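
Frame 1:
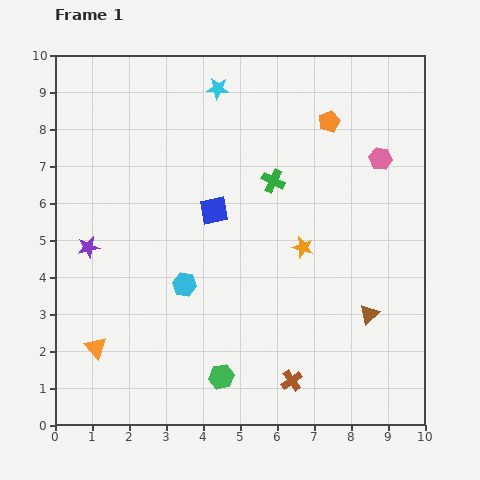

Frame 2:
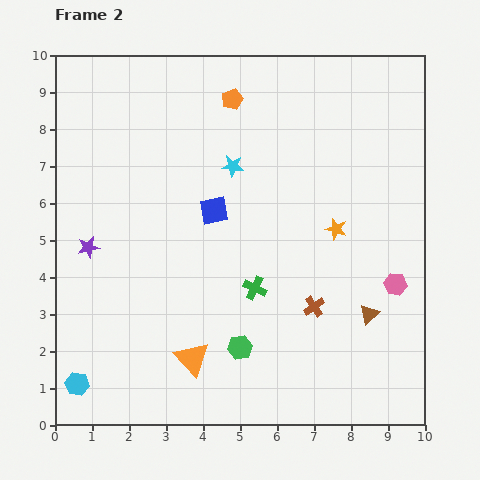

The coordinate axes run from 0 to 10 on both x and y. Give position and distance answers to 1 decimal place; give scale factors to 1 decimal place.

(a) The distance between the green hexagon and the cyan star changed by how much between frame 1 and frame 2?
-2.9

Distance in frame 1: 7.8. Distance in frame 2: 4.9.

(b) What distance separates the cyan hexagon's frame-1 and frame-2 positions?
4.0

The cyan hexagon moved from (3.5, 3.8) to (0.6, 1.1), a distance of √(2.9² + 2.7²) ≈ 4.0.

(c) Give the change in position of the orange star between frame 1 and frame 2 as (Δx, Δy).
(0.9, 0.5)

The orange star was at (6.7, 4.8) in frame 1 and (7.6, 5.3) in frame 2.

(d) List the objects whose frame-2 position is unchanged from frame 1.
the blue square, the brown triangle, the purple star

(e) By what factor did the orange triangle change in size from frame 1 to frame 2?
1.6×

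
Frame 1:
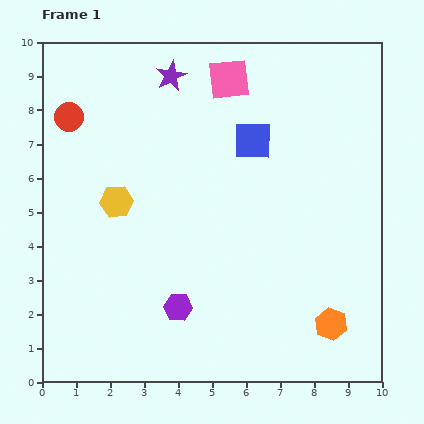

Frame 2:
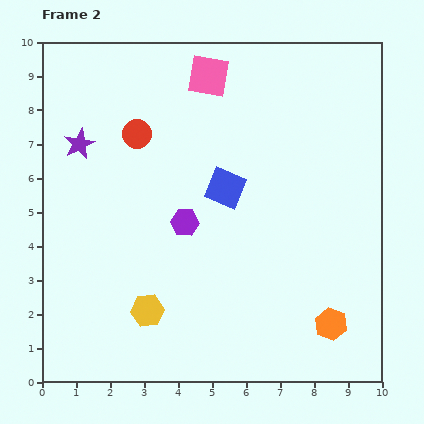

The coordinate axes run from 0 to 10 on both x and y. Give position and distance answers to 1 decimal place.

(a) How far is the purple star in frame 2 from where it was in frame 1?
3.4

The purple star moved from (3.8, 9.0) to (1.1, 7.0), a distance of √(2.7² + 2.0²) ≈ 3.4.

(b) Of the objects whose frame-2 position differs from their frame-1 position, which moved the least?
the pink square

(moved 0.6)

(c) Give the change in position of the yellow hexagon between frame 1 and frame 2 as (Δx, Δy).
(0.9, -3.2)

The yellow hexagon was at (2.2, 5.3) in frame 1 and (3.1, 2.1) in frame 2.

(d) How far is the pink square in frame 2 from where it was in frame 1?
0.6

The pink square moved from (5.5, 8.9) to (4.9, 9.0), a distance of √(0.6² + 0.1²) ≈ 0.6.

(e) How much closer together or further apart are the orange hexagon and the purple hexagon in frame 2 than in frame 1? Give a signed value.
+0.7

Distance in frame 1: 4.5. Distance in frame 2: 5.2.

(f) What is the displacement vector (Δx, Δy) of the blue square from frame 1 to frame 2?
(-0.8, -1.4)

The blue square was at (6.2, 7.1) in frame 1 and (5.4, 5.7) in frame 2.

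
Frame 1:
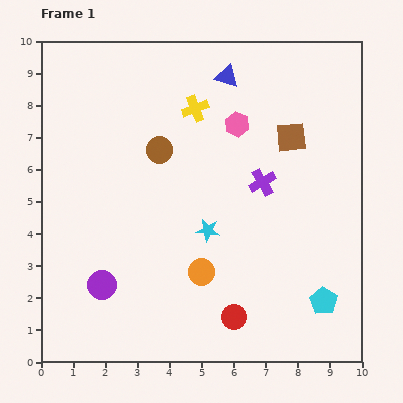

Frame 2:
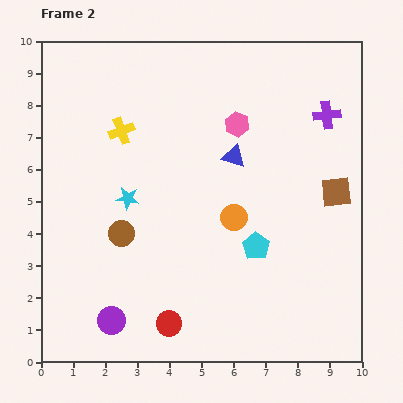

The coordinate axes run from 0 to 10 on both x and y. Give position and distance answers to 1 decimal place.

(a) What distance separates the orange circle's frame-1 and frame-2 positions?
2.0

The orange circle moved from (5.0, 2.8) to (6.0, 4.5), a distance of √(1.0² + 1.7²) ≈ 2.0.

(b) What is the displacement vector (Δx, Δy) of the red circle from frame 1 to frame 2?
(-2.0, -0.2)

The red circle was at (6.0, 1.4) in frame 1 and (4.0, 1.2) in frame 2.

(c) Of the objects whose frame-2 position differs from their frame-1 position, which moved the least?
the purple circle

(moved 1.1)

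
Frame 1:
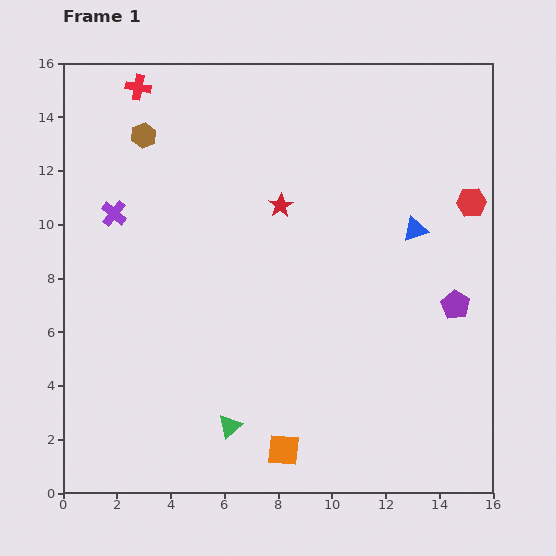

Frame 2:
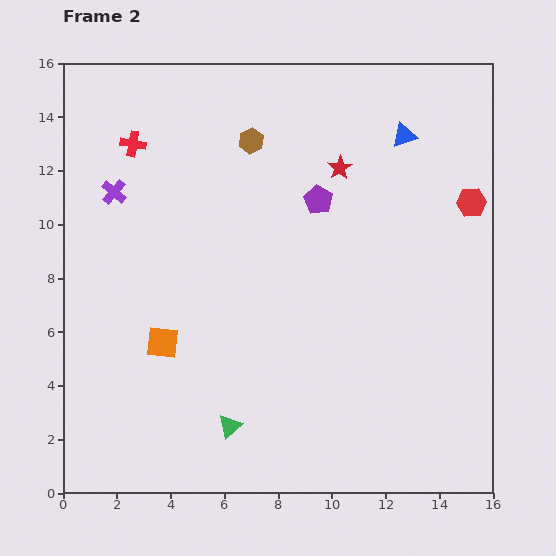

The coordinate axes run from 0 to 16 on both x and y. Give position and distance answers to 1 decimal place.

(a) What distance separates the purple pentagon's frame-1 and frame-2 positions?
6.4

The purple pentagon moved from (14.6, 7.0) to (9.5, 10.9), a distance of √(5.1² + 3.9²) ≈ 6.4.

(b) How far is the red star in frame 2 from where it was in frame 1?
2.6

The red star moved from (8.1, 10.7) to (10.3, 12.1), a distance of √(2.2² + 1.4²) ≈ 2.6.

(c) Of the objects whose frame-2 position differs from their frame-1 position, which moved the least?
the purple cross

(moved 0.8)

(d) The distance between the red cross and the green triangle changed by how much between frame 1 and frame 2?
-2.0

Distance in frame 1: 13.1. Distance in frame 2: 11.1.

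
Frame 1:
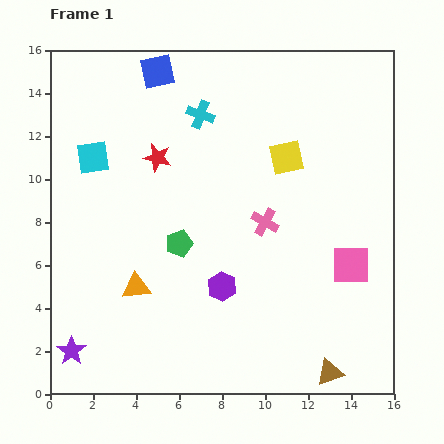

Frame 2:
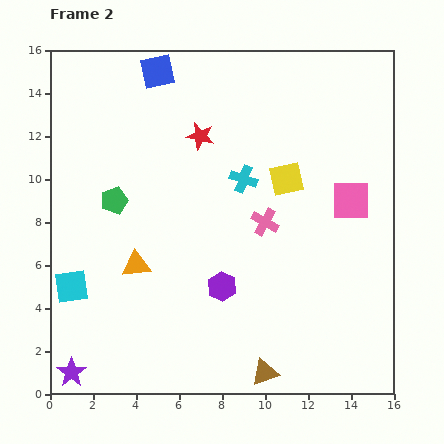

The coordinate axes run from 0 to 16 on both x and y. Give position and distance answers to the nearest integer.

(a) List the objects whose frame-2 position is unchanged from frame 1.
the pink cross, the purple hexagon, the blue square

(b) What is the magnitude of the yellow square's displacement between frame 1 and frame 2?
1

The yellow square moved from (11, 11) to (11, 10), a distance of √(0² + 1²) ≈ 1.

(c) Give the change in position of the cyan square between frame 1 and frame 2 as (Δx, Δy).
(-1, -6)

The cyan square was at (2, 11) in frame 1 and (1, 5) in frame 2.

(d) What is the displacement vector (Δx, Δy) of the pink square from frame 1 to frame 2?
(0, 3)

The pink square was at (14, 6) in frame 1 and (14, 9) in frame 2.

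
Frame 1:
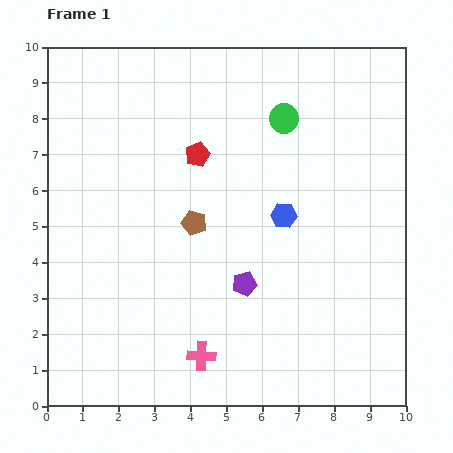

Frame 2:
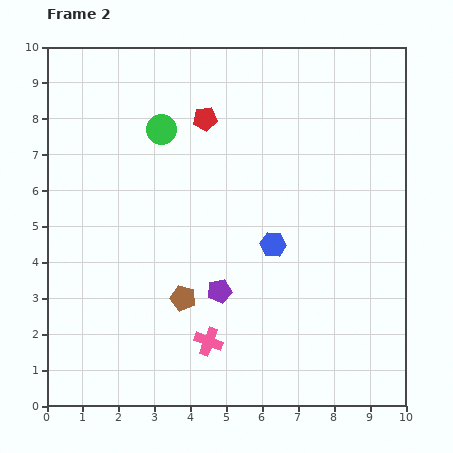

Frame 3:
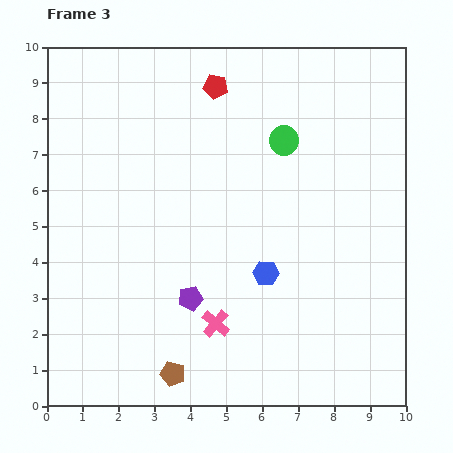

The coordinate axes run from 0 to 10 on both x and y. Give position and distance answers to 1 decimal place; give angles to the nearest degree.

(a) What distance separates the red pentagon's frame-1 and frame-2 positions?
1.0

The red pentagon moved from (4.2, 7.0) to (4.4, 8.0), a distance of √(0.2² + 1.0²) ≈ 1.0.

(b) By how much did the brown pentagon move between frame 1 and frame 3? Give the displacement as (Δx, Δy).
(-0.6, -4.2)

The brown pentagon was at (4.1, 5.1) in frame 1 and (3.5, 0.9) in frame 3.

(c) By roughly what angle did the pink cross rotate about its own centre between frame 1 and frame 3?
37° clockwise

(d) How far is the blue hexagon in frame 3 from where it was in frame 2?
0.8

The blue hexagon moved from (6.3, 4.5) to (6.1, 3.7), a distance of √(0.2² + 0.8²) ≈ 0.8.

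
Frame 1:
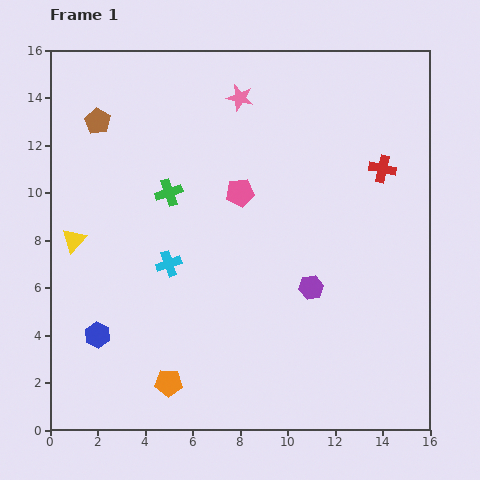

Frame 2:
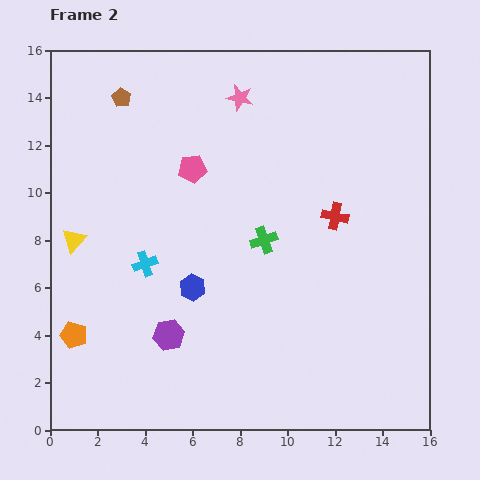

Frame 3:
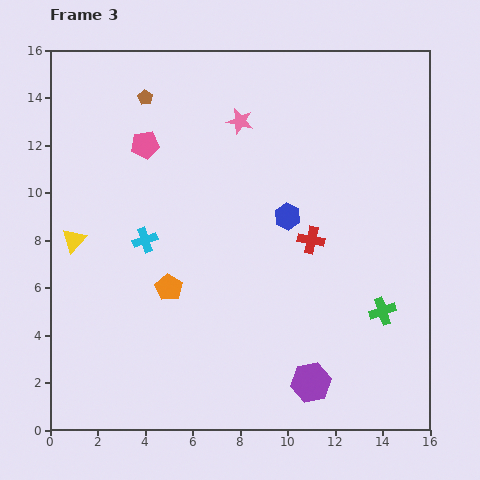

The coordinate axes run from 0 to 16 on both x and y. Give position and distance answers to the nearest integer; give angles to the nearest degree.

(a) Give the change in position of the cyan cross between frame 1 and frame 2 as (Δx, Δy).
(-1, 0)

The cyan cross was at (5, 7) in frame 1 and (4, 7) in frame 2.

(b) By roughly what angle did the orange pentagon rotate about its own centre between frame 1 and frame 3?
30° clockwise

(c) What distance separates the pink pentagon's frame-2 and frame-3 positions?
2

The pink pentagon moved from (6, 11) to (4, 12), a distance of √(2² + 1²) ≈ 2.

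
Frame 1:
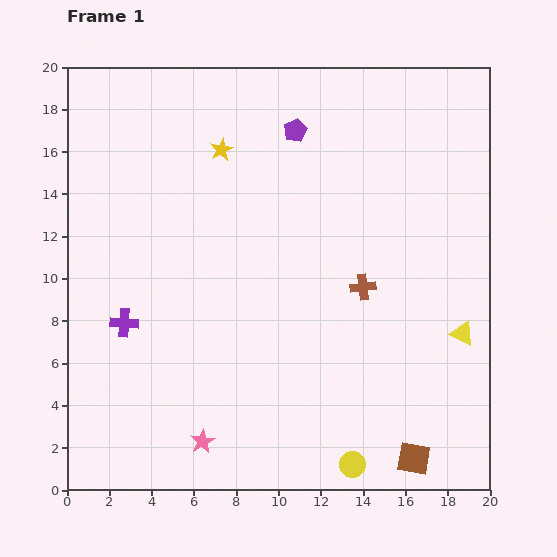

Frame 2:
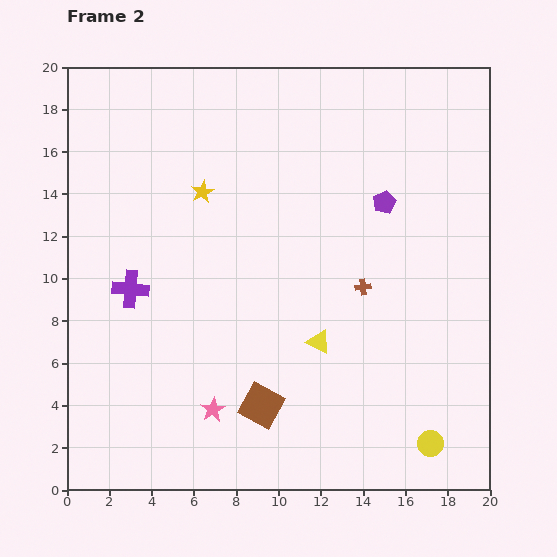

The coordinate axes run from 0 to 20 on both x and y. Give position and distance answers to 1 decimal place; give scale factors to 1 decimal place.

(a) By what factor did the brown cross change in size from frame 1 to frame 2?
0.6×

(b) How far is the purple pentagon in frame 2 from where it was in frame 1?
5.4

The purple pentagon moved from (10.8, 17.0) to (15.0, 13.6), a distance of √(4.2² + 3.4²) ≈ 5.4.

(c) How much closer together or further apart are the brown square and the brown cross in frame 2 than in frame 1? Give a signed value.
-1.0

Distance in frame 1: 8.4. Distance in frame 2: 7.4.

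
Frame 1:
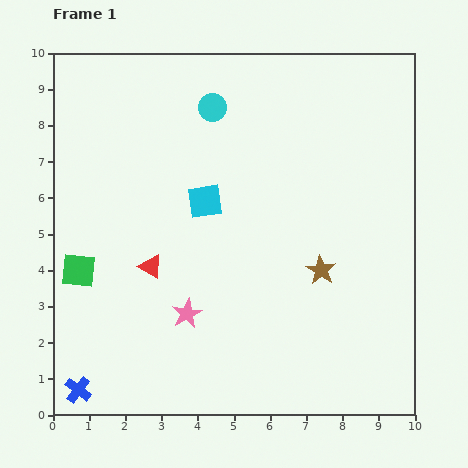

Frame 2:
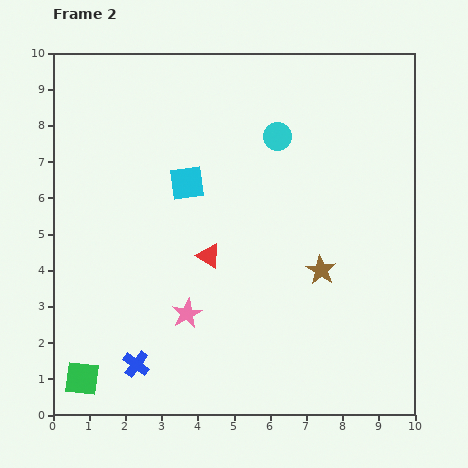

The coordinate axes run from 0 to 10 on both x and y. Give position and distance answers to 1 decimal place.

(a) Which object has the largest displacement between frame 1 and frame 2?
the green square

(moved 3.0; next 2.0)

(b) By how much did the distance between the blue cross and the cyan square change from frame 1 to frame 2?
-1.1

Distance in frame 1: 6.3. Distance in frame 2: 5.2.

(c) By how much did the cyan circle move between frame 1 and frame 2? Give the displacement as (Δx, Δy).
(1.8, -0.8)

The cyan circle was at (4.4, 8.5) in frame 1 and (6.2, 7.7) in frame 2.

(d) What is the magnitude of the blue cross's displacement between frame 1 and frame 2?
1.7

The blue cross moved from (0.7, 0.7) to (2.3, 1.4), a distance of √(1.6² + 0.7²) ≈ 1.7.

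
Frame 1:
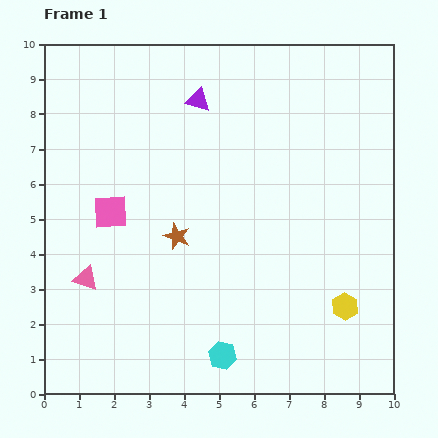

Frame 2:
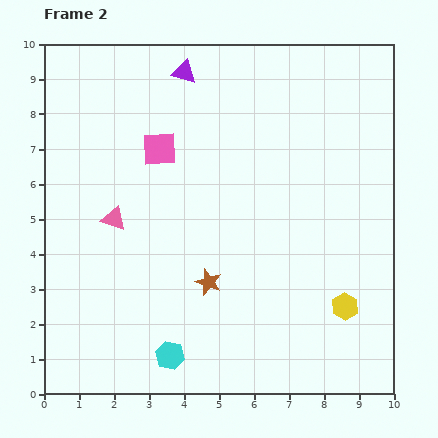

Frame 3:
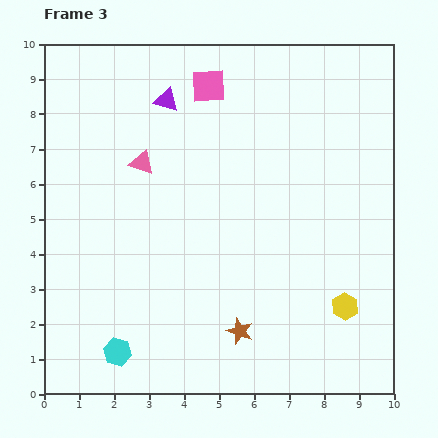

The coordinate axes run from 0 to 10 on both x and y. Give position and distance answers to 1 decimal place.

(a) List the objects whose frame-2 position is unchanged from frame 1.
the yellow hexagon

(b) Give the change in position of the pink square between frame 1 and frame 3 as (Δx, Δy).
(2.8, 3.6)

The pink square was at (1.9, 5.2) in frame 1 and (4.7, 8.8) in frame 3.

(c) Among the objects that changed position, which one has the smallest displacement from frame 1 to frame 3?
the purple triangle

(moved 0.9)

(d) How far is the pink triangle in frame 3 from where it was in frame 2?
1.8

The pink triangle moved from (2.0, 5.0) to (2.8, 6.6), a distance of √(0.8² + 1.6²) ≈ 1.8.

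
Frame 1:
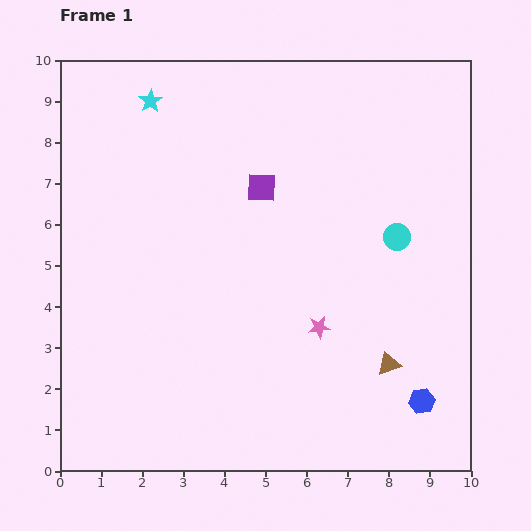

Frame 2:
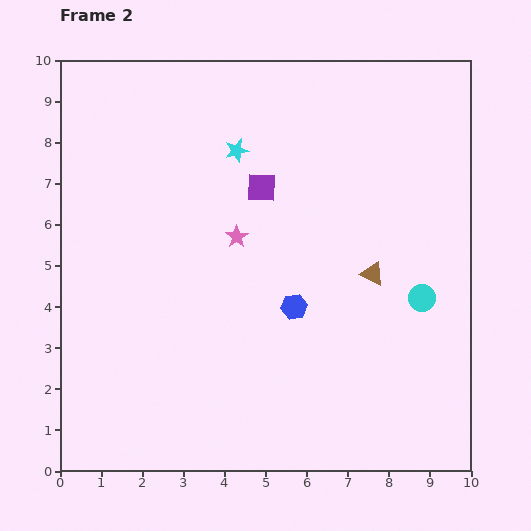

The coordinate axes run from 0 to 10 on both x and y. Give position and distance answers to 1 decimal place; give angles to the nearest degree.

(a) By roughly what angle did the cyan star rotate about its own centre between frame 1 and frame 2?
18° clockwise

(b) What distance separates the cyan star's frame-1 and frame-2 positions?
2.4

The cyan star moved from (2.2, 9.0) to (4.3, 7.8), a distance of √(2.1² + 1.2²) ≈ 2.4.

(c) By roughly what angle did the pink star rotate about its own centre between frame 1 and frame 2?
27° counter-clockwise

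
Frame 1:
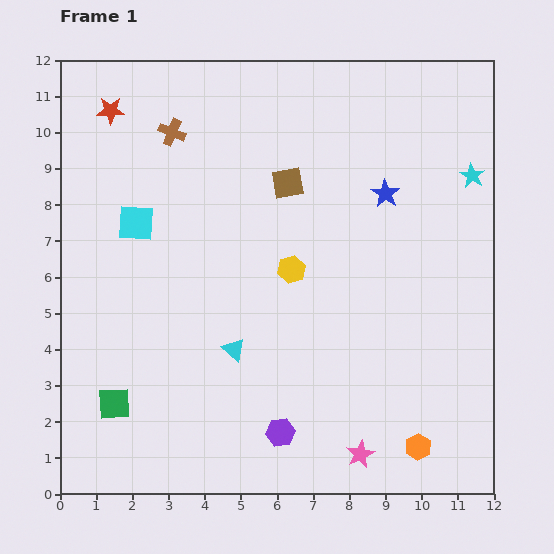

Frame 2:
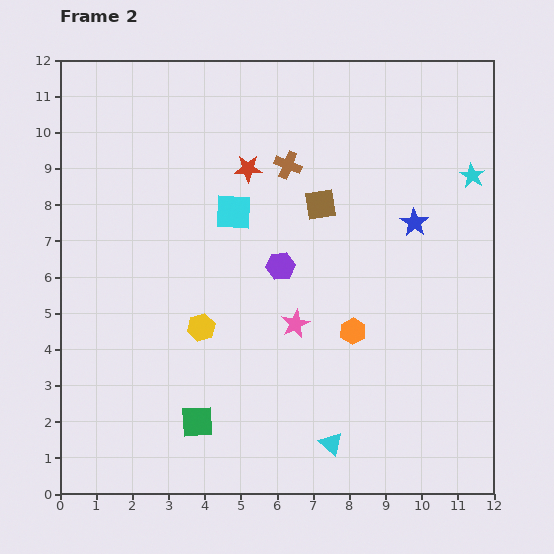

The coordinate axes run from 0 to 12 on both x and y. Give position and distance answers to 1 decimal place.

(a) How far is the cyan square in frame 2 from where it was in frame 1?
2.7

The cyan square moved from (2.1, 7.5) to (4.8, 7.8), a distance of √(2.7² + 0.3²) ≈ 2.7.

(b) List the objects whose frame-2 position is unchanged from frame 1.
the cyan star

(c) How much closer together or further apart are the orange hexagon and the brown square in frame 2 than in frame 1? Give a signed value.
-4.5

Distance in frame 1: 8.1. Distance in frame 2: 3.6.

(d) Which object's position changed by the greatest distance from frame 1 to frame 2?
the purple hexagon

(moved 4.6; next 4.1)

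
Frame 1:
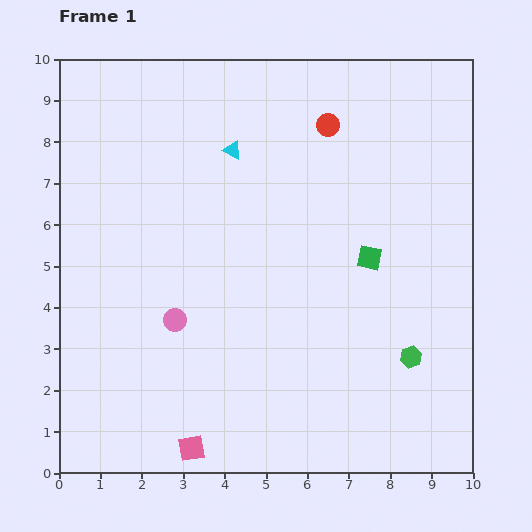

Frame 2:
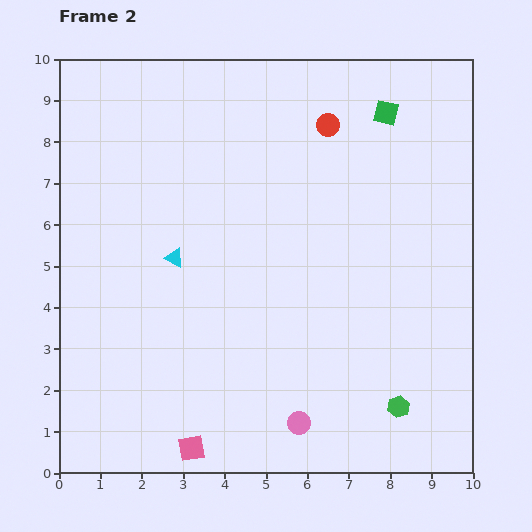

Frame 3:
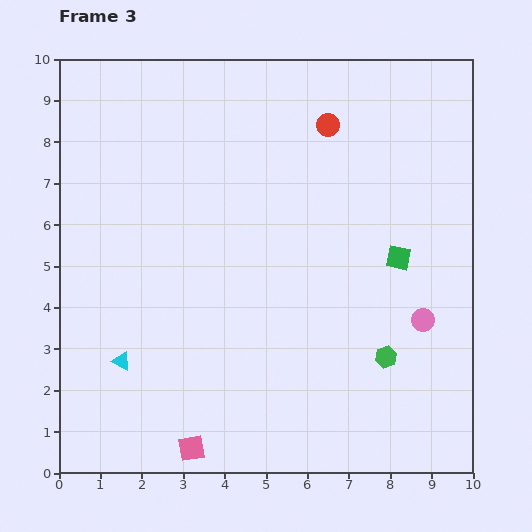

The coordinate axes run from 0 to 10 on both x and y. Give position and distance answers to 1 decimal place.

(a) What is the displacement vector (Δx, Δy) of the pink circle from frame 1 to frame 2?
(3.0, -2.5)

The pink circle was at (2.8, 3.7) in frame 1 and (5.8, 1.2) in frame 2.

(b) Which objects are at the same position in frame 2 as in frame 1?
the pink square, the red circle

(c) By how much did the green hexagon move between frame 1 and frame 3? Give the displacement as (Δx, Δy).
(-0.6, 0.0)

The green hexagon was at (8.5, 2.8) in frame 1 and (7.9, 2.8) in frame 3.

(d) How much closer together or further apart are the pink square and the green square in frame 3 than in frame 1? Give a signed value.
+0.5

Distance in frame 1: 6.3. Distance in frame 3: 6.8.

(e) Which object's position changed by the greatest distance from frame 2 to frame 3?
the pink circle

(moved 3.9; next 3.5)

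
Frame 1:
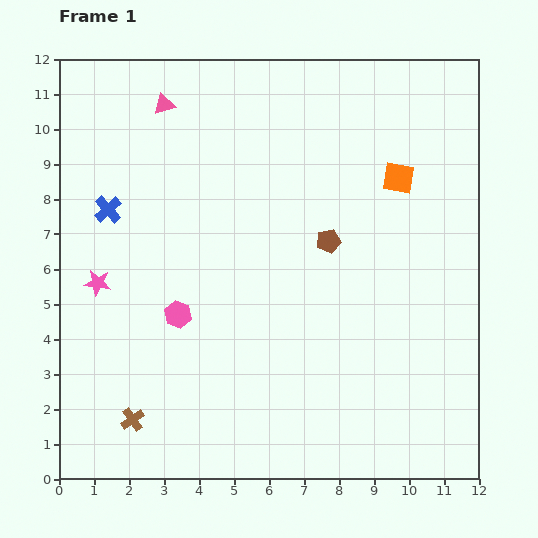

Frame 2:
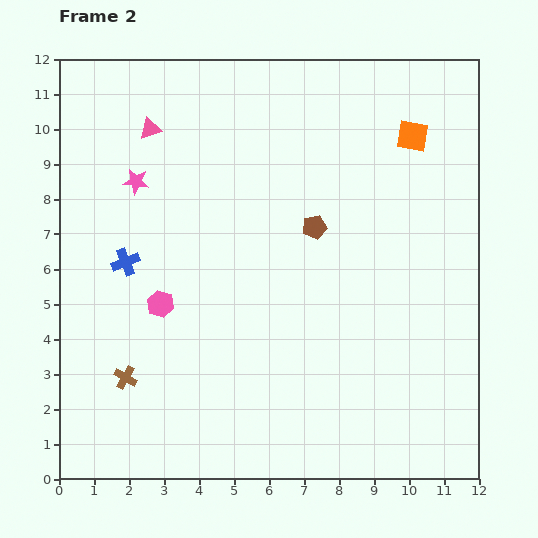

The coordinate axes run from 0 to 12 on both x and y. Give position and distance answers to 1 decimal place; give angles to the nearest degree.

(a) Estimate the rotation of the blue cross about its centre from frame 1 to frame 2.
21° clockwise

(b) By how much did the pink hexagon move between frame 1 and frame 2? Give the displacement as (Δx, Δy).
(-0.5, 0.3)

The pink hexagon was at (3.4, 4.7) in frame 1 and (2.9, 5.0) in frame 2.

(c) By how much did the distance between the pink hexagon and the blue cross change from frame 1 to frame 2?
-2.0

Distance in frame 1: 3.6. Distance in frame 2: 1.6.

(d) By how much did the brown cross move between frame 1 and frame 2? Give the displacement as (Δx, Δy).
(-0.2, 1.2)

The brown cross was at (2.1, 1.7) in frame 1 and (1.9, 2.9) in frame 2.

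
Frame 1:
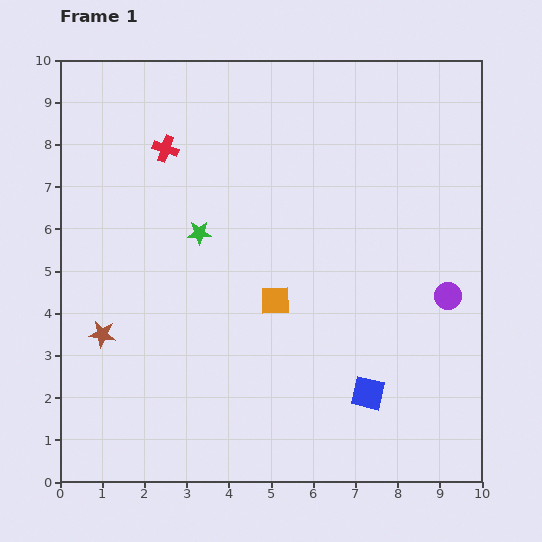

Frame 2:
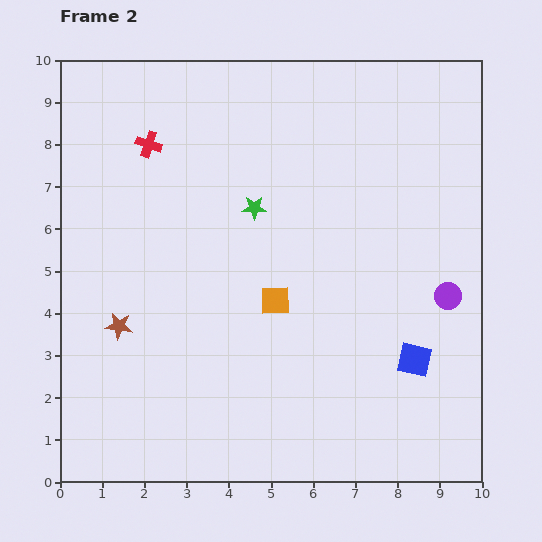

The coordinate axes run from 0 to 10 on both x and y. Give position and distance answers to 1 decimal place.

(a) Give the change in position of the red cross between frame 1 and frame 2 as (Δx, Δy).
(-0.4, 0.1)

The red cross was at (2.5, 7.9) in frame 1 and (2.1, 8.0) in frame 2.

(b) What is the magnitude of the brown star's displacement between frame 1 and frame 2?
0.4

The brown star moved from (1.0, 3.5) to (1.4, 3.7), a distance of √(0.4² + 0.2²) ≈ 0.4.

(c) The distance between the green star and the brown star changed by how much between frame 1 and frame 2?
+1.0

Distance in frame 1: 3.3. Distance in frame 2: 4.3.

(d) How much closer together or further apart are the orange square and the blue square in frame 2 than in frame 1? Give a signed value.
+0.5

Distance in frame 1: 3.1. Distance in frame 2: 3.6.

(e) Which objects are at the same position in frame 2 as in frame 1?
the orange square, the purple circle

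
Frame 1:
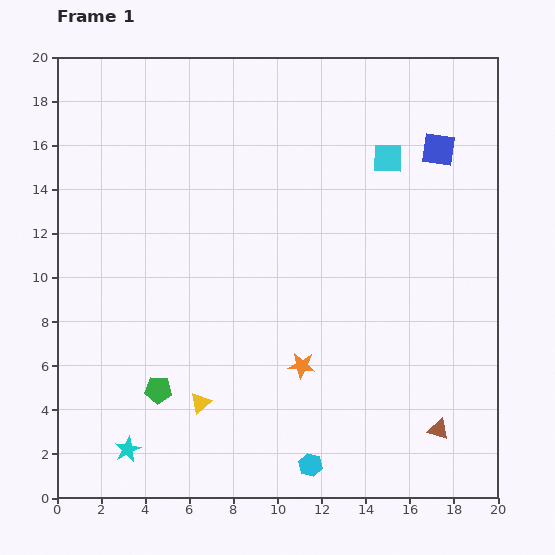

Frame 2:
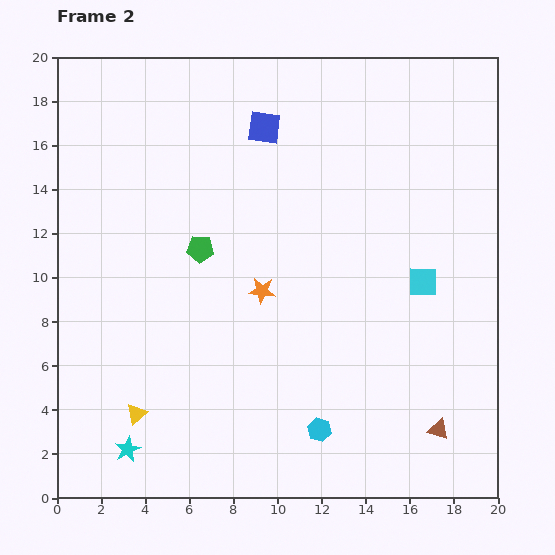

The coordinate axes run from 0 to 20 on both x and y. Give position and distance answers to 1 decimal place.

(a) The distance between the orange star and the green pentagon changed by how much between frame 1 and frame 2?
-3.2

Distance in frame 1: 6.6. Distance in frame 2: 3.4.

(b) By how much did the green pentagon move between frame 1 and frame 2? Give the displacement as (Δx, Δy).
(1.9, 6.4)

The green pentagon was at (4.6, 4.9) in frame 1 and (6.5, 11.3) in frame 2.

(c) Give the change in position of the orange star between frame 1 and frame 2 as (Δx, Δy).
(-1.8, 3.4)

The orange star was at (11.1, 6.0) in frame 1 and (9.3, 9.4) in frame 2.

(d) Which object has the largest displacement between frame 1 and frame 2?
the blue square

(moved 8.0; next 6.7)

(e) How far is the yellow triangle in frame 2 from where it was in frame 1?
2.9

The yellow triangle moved from (6.5, 4.3) to (3.6, 3.8), a distance of √(2.9² + 0.5²) ≈ 2.9.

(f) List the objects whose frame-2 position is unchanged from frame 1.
the cyan star, the brown triangle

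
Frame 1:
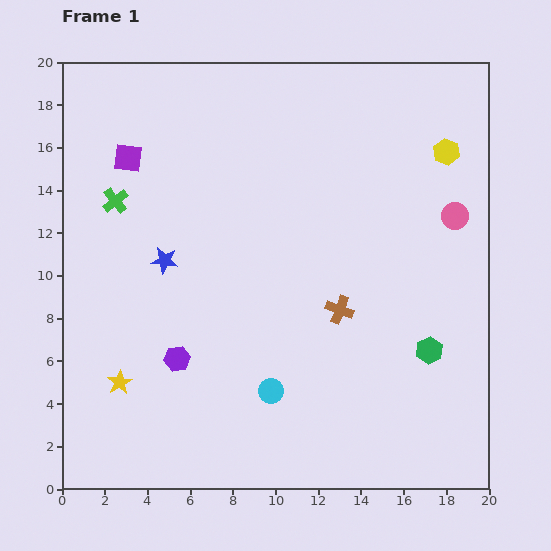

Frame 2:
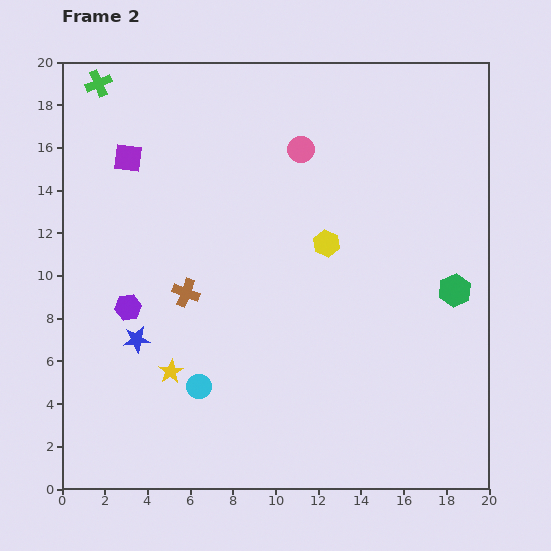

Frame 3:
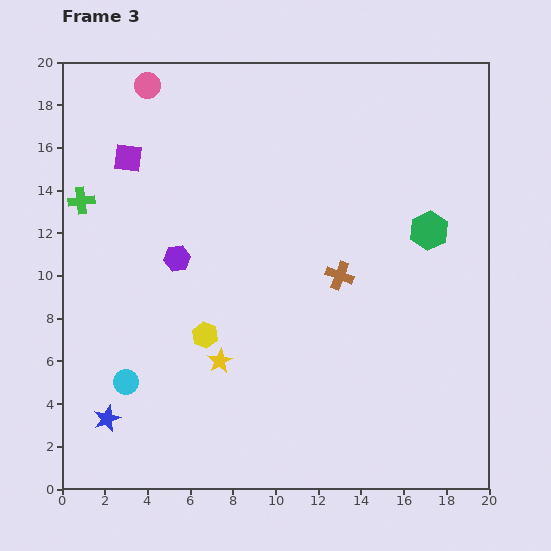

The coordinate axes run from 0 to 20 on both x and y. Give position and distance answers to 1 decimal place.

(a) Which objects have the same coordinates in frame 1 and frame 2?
the purple square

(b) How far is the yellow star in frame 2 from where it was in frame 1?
2.5

The yellow star moved from (2.7, 5.0) to (5.1, 5.5), a distance of √(2.4² + 0.5²) ≈ 2.5.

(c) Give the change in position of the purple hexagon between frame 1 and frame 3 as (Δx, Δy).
(0.0, 4.7)

The purple hexagon was at (5.4, 6.1) in frame 1 and (5.4, 10.8) in frame 3.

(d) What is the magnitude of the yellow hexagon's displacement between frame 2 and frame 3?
7.1

The yellow hexagon moved from (12.4, 11.5) to (6.7, 7.2), a distance of √(5.7² + 4.3²) ≈ 7.1.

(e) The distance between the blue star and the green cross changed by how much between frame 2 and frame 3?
-1.8

Distance in frame 2: 12.1. Distance in frame 3: 10.3.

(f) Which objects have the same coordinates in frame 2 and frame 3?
the purple square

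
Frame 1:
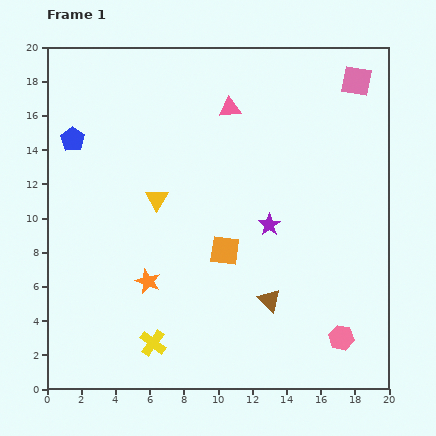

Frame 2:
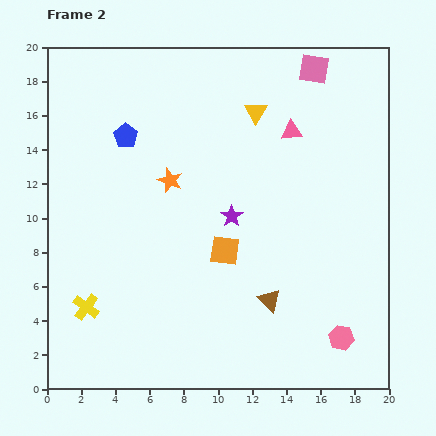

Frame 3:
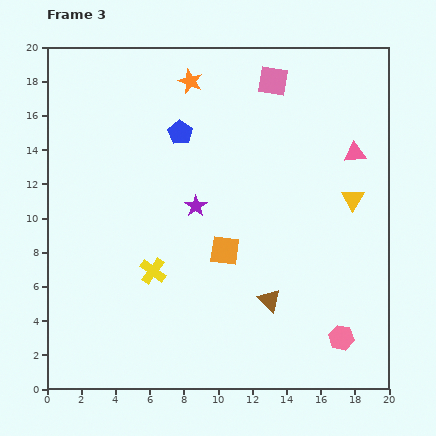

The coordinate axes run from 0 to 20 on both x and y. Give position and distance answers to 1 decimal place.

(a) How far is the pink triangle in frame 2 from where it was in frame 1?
3.8

The pink triangle moved from (10.7, 16.4) to (14.3, 15.1), a distance of √(3.6² + 1.3²) ≈ 3.8.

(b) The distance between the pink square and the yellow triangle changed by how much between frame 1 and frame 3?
-5.3

Distance in frame 1: 13.6. Distance in frame 3: 8.3.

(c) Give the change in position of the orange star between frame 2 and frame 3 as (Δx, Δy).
(1.2, 5.8)

The orange star was at (7.2, 12.2) in frame 2 and (8.4, 18.0) in frame 3.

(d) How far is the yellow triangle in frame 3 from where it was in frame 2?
7.6

The yellow triangle moved from (12.2, 16.2) to (17.9, 11.1), a distance of √(5.7² + 5.1²) ≈ 7.6.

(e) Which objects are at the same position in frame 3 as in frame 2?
the brown triangle, the orange square, the pink hexagon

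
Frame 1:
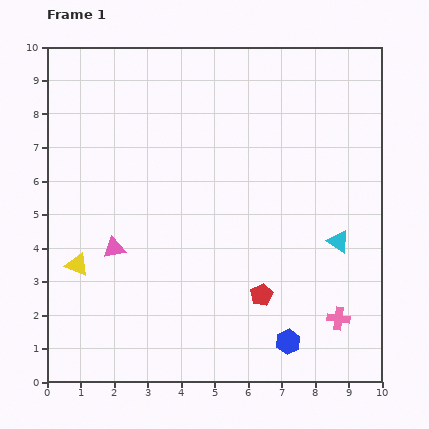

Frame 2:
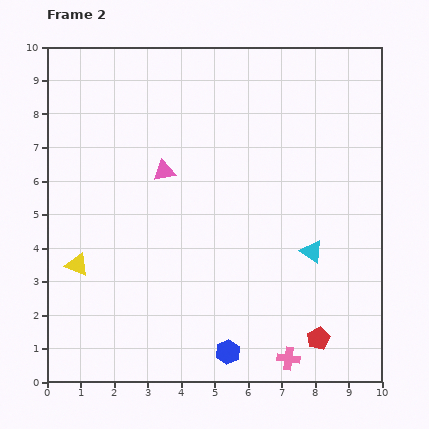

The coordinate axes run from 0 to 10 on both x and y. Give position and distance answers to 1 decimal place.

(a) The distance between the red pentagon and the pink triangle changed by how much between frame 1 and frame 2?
+2.2

Distance in frame 1: 4.6. Distance in frame 2: 6.8.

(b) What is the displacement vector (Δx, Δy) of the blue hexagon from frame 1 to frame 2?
(-1.8, -0.3)

The blue hexagon was at (7.2, 1.2) in frame 1 and (5.4, 0.9) in frame 2.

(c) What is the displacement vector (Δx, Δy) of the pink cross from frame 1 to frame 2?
(-1.5, -1.2)

The pink cross was at (8.7, 1.9) in frame 1 and (7.2, 0.7) in frame 2.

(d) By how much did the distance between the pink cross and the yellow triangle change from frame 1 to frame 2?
-1.1

Distance in frame 1: 8.0. Distance in frame 2: 6.9.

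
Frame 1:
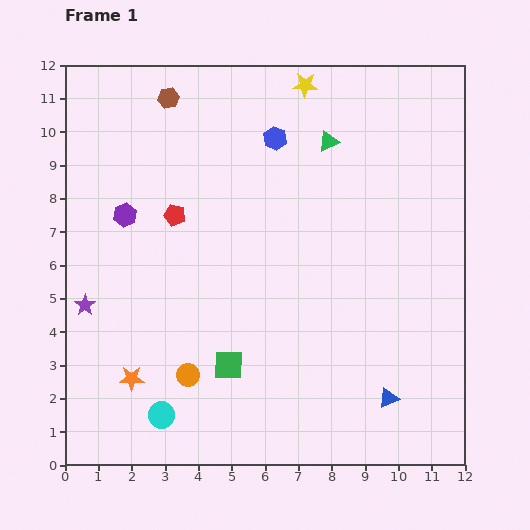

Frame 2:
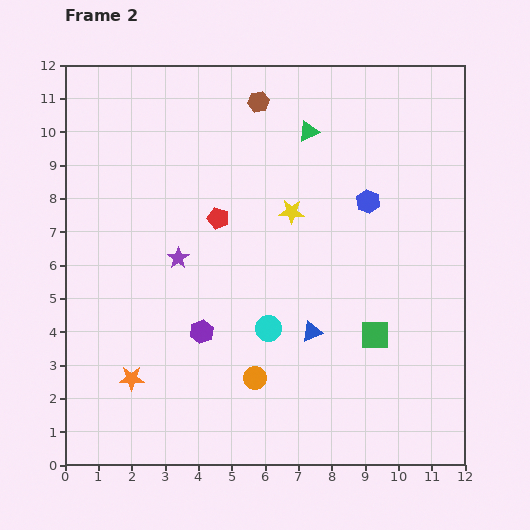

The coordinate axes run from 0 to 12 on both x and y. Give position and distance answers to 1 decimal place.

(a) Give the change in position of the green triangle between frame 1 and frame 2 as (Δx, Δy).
(-0.6, 0.3)

The green triangle was at (7.9, 9.7) in frame 1 and (7.3, 10.0) in frame 2.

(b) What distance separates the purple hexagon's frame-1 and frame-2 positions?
4.2

The purple hexagon moved from (1.8, 7.5) to (4.1, 4.0), a distance of √(2.3² + 3.5²) ≈ 4.2.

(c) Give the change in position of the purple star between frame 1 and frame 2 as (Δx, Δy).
(2.8, 1.4)

The purple star was at (0.6, 4.8) in frame 1 and (3.4, 6.2) in frame 2.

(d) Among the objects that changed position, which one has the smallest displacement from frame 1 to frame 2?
the green triangle

(moved 0.7)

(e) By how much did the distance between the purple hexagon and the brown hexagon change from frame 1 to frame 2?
+3.4

Distance in frame 1: 3.7. Distance in frame 2: 7.1.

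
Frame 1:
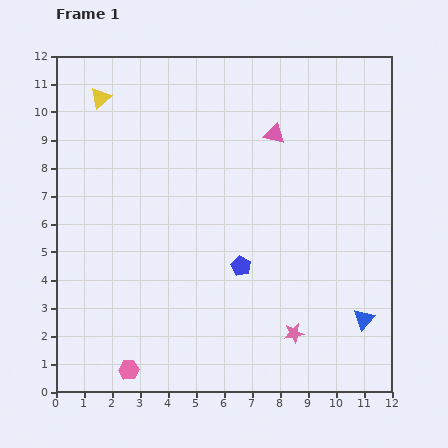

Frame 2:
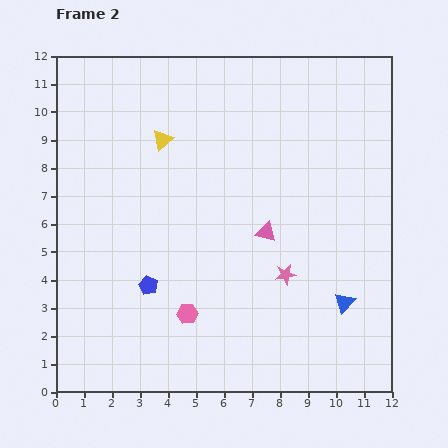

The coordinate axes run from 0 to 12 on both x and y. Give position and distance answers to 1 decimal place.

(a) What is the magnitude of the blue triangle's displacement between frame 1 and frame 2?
0.9

The blue triangle moved from (11.0, 2.6) to (10.3, 3.2), a distance of √(0.7² + 0.6²) ≈ 0.9.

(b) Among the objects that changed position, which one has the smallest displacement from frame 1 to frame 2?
the blue triangle

(moved 0.9)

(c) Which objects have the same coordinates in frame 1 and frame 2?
none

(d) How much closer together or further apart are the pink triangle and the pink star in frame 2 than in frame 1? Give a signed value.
-5.4

Distance in frame 1: 7.1. Distance in frame 2: 1.7.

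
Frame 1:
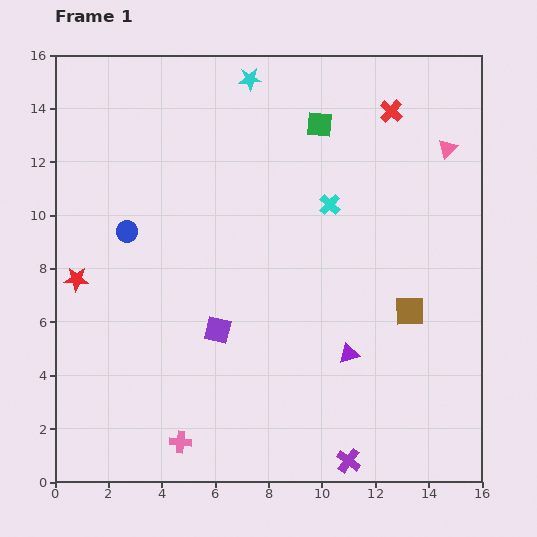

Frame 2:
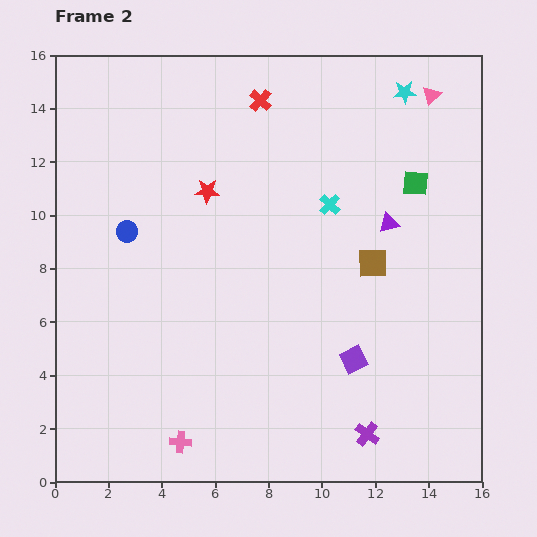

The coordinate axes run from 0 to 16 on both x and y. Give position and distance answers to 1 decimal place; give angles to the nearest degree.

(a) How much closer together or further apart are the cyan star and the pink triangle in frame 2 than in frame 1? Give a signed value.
-6.8

Distance in frame 1: 7.8. Distance in frame 2: 1.0.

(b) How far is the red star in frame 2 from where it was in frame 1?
5.9

The red star moved from (0.8, 7.6) to (5.7, 10.9), a distance of √(4.9² + 3.3²) ≈ 5.9.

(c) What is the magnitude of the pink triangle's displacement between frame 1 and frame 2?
2.1

The pink triangle moved from (14.7, 12.5) to (14.1, 14.5), a distance of √(0.6² + 2.0²) ≈ 2.1.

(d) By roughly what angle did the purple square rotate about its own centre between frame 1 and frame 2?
40° counter-clockwise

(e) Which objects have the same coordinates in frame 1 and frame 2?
the pink cross, the cyan cross, the blue circle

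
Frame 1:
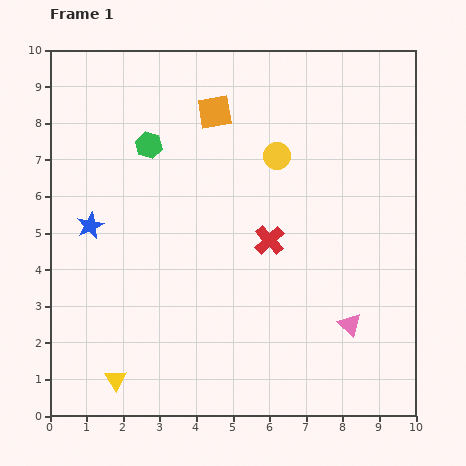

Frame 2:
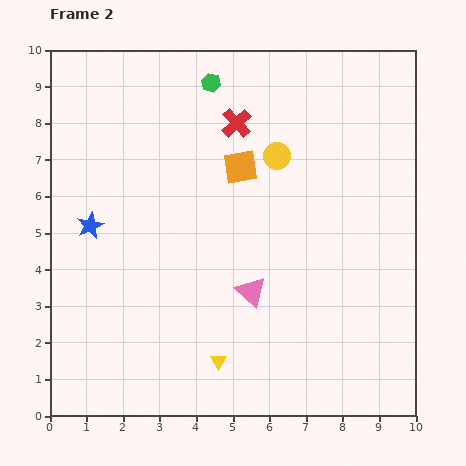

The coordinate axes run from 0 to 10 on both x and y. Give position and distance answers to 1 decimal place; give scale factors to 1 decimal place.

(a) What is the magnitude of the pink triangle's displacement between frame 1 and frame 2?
2.8

The pink triangle moved from (8.2, 2.5) to (5.5, 3.4), a distance of √(2.7² + 0.9²) ≈ 2.8.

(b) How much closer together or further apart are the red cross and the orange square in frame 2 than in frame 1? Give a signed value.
-2.6

Distance in frame 1: 3.8. Distance in frame 2: 1.2.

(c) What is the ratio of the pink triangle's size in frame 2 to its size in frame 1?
1.3×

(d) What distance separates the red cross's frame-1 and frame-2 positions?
3.3

The red cross moved from (6.0, 4.8) to (5.1, 8.0), a distance of √(0.9² + 3.2²) ≈ 3.3.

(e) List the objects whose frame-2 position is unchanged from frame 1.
the blue star, the yellow circle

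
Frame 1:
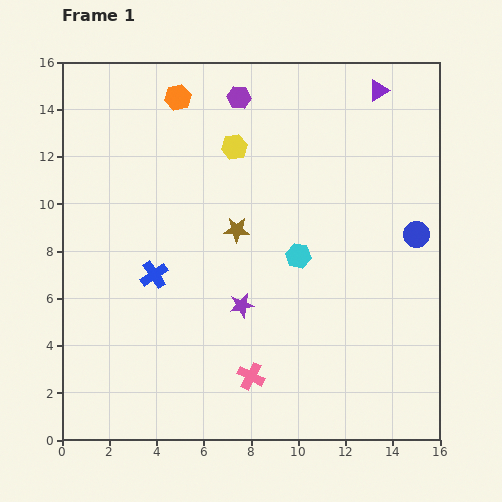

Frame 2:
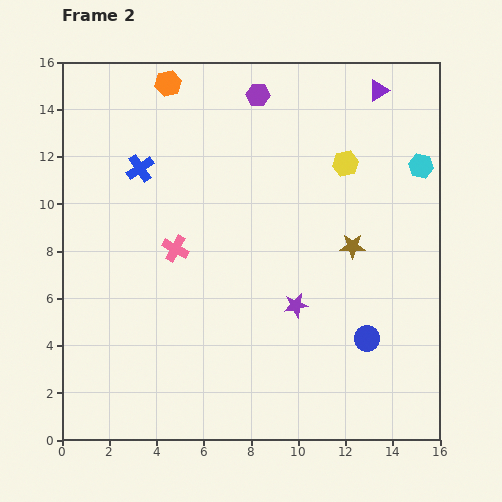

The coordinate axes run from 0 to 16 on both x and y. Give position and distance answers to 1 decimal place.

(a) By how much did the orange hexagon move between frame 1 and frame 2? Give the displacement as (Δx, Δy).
(-0.4, 0.6)

The orange hexagon was at (4.9, 14.5) in frame 1 and (4.5, 15.1) in frame 2.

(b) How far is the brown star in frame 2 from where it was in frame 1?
4.9

The brown star moved from (7.4, 8.9) to (12.3, 8.2), a distance of √(4.9² + 0.7²) ≈ 4.9.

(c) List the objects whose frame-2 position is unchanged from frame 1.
the purple triangle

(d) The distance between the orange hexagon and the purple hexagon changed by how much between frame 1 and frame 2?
+1.2

Distance in frame 1: 2.6. Distance in frame 2: 3.8.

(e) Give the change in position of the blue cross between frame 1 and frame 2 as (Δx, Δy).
(-0.6, 4.5)

The blue cross was at (3.9, 7.0) in frame 1 and (3.3, 11.5) in frame 2.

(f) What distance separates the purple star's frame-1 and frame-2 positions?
2.3

The purple star moved from (7.6, 5.7) to (9.9, 5.7), a distance of √(2.3² + 0.0²) ≈ 2.3.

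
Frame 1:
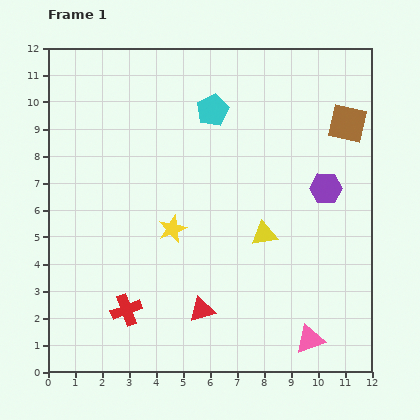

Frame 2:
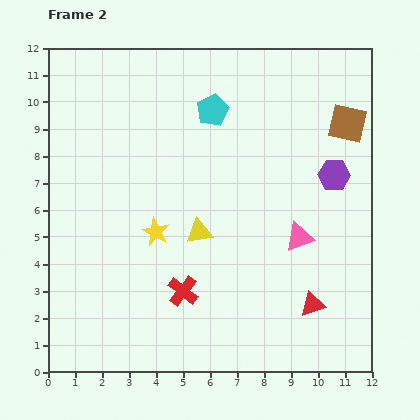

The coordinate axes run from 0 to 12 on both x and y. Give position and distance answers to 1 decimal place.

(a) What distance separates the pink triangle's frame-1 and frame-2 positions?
3.8

The pink triangle moved from (9.7, 1.2) to (9.3, 5.0), a distance of √(0.4² + 3.8²) ≈ 3.8.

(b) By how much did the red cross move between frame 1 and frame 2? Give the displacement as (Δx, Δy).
(2.1, 0.7)

The red cross was at (2.9, 2.3) in frame 1 and (5.0, 3.0) in frame 2.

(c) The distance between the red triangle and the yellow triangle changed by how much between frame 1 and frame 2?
+1.4

Distance in frame 1: 3.6. Distance in frame 2: 5.0.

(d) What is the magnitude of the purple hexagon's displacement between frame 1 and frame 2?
0.6

The purple hexagon moved from (10.3, 6.8) to (10.6, 7.3), a distance of √(0.3² + 0.5²) ≈ 0.6.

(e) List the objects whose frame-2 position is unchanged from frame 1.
the cyan pentagon, the brown square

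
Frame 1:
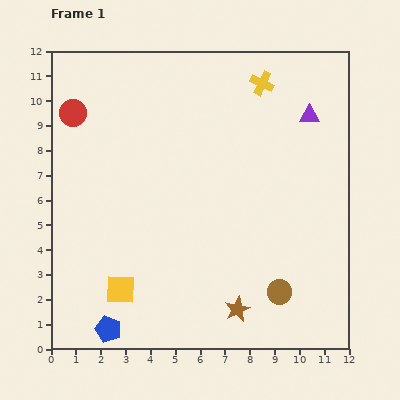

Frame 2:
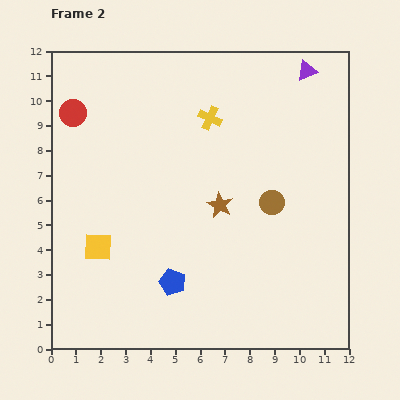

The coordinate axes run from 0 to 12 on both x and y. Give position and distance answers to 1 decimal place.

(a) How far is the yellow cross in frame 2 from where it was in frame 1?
2.5

The yellow cross moved from (8.5, 10.7) to (6.4, 9.3), a distance of √(2.1² + 1.4²) ≈ 2.5.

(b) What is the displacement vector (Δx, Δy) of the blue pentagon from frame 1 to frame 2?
(2.6, 1.9)

The blue pentagon was at (2.3, 0.8) in frame 1 and (4.9, 2.7) in frame 2.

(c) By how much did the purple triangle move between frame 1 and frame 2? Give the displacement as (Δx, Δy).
(-0.1, 1.8)

The purple triangle was at (10.4, 9.4) in frame 1 and (10.3, 11.2) in frame 2.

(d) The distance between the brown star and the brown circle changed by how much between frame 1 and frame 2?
+0.3

Distance in frame 1: 1.8. Distance in frame 2: 2.1.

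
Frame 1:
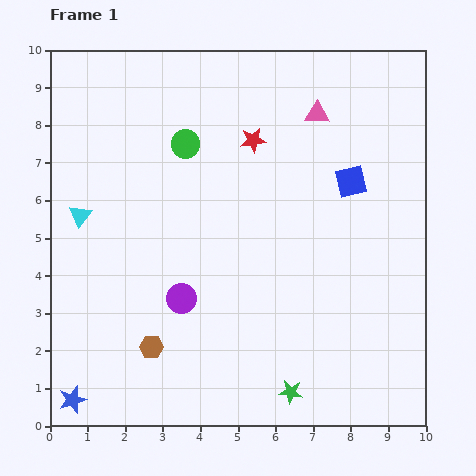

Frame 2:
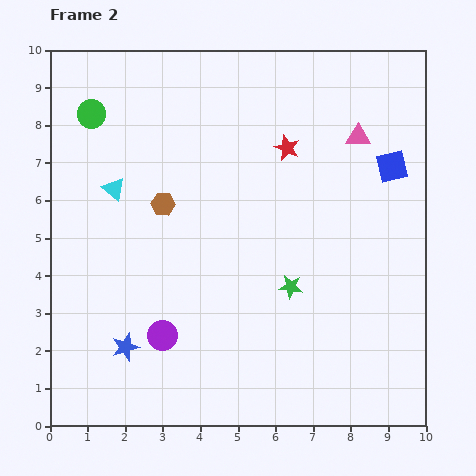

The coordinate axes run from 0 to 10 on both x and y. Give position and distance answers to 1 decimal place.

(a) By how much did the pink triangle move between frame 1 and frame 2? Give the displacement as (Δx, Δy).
(1.1, -0.6)

The pink triangle was at (7.1, 8.3) in frame 1 and (8.2, 7.7) in frame 2.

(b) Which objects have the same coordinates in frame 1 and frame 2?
none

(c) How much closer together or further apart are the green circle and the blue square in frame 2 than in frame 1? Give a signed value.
+3.6

Distance in frame 1: 4.5. Distance in frame 2: 8.1.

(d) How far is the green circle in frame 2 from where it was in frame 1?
2.6

The green circle moved from (3.6, 7.5) to (1.1, 8.3), a distance of √(2.5² + 0.8²) ≈ 2.6.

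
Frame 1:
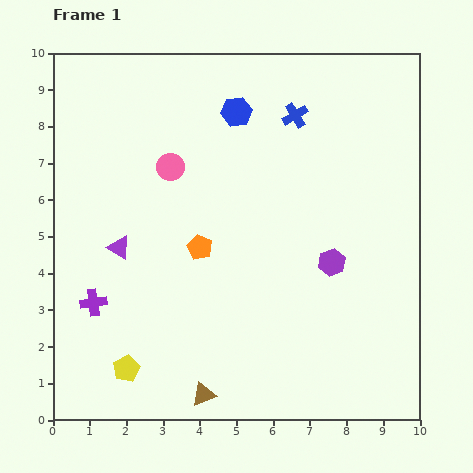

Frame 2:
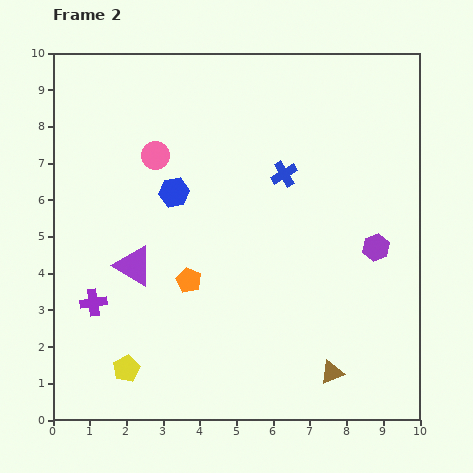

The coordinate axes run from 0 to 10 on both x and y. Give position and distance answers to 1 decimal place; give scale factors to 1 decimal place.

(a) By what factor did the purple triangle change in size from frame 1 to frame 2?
1.7×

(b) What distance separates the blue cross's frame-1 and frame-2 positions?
1.6

The blue cross moved from (6.6, 8.3) to (6.3, 6.7), a distance of √(0.3² + 1.6²) ≈ 1.6.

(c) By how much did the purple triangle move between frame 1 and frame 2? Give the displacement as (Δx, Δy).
(0.4, -0.5)

The purple triangle was at (1.8, 4.7) in frame 1 and (2.2, 4.2) in frame 2.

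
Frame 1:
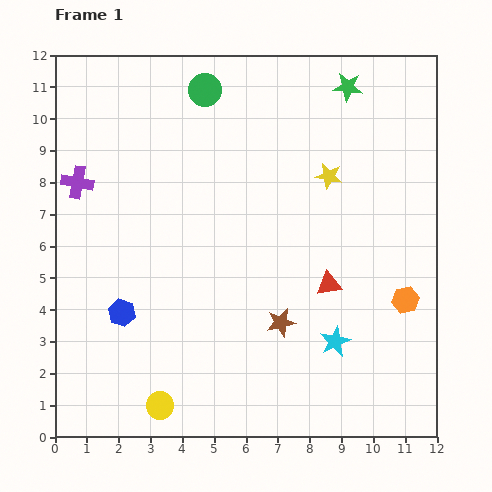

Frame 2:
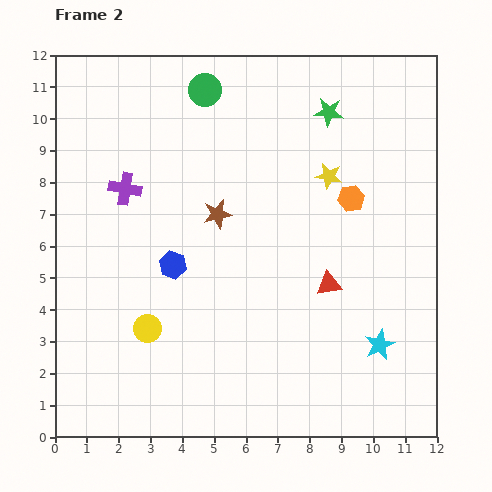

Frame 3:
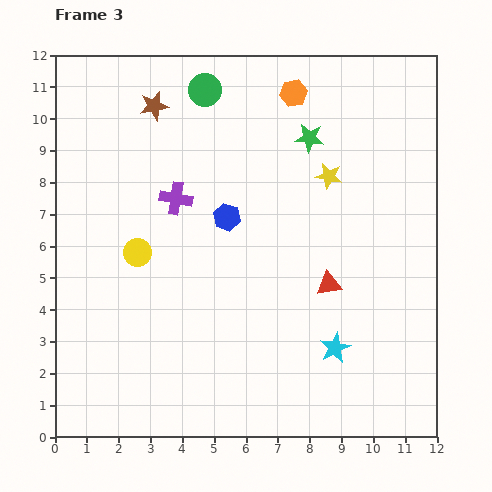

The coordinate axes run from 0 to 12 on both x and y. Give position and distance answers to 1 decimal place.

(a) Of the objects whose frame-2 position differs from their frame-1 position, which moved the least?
the green star

(moved 1.0)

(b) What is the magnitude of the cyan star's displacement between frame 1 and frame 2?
1.4

The cyan star moved from (8.8, 3.0) to (10.2, 2.9), a distance of √(1.4² + 0.1²) ≈ 1.4.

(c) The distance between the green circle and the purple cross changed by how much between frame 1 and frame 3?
-1.4

Distance in frame 1: 4.9. Distance in frame 3: 3.5.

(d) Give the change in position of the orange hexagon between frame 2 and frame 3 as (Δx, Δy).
(-1.8, 3.3)

The orange hexagon was at (9.3, 7.5) in frame 2 and (7.5, 10.8) in frame 3.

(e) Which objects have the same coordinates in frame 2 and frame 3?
the green circle, the red triangle, the yellow star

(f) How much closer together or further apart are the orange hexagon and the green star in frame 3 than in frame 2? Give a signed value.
-1.3

Distance in frame 2: 2.8. Distance in frame 3: 1.5.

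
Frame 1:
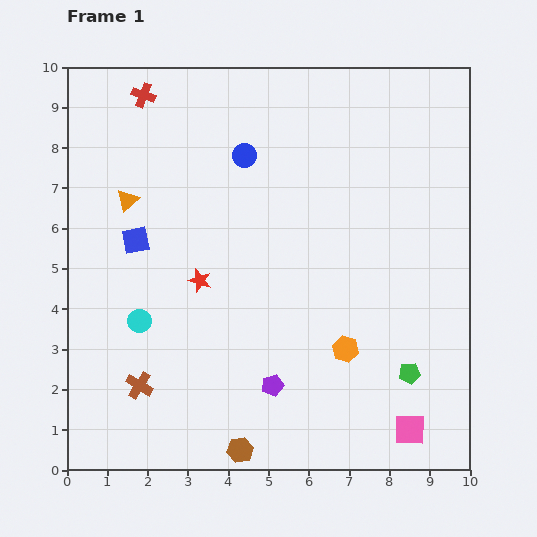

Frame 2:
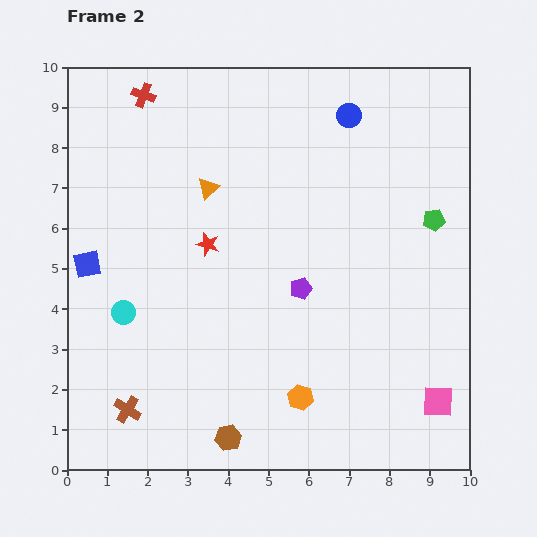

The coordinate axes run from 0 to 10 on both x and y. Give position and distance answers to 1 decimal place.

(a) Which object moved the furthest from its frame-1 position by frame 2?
the green pentagon

(moved 3.8; next 2.8)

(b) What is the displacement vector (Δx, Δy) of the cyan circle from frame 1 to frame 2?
(-0.4, 0.2)

The cyan circle was at (1.8, 3.7) in frame 1 and (1.4, 3.9) in frame 2.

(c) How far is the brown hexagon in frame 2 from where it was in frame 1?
0.4

The brown hexagon moved from (4.3, 0.5) to (4.0, 0.8), a distance of √(0.3² + 0.3²) ≈ 0.4.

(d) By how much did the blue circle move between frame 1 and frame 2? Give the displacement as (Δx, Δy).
(2.6, 1.0)

The blue circle was at (4.4, 7.8) in frame 1 and (7.0, 8.8) in frame 2.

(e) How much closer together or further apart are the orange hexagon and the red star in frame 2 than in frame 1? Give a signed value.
+0.4

Distance in frame 1: 4.0. Distance in frame 2: 4.4.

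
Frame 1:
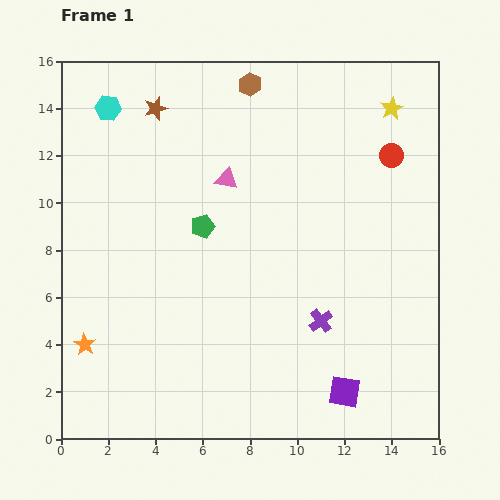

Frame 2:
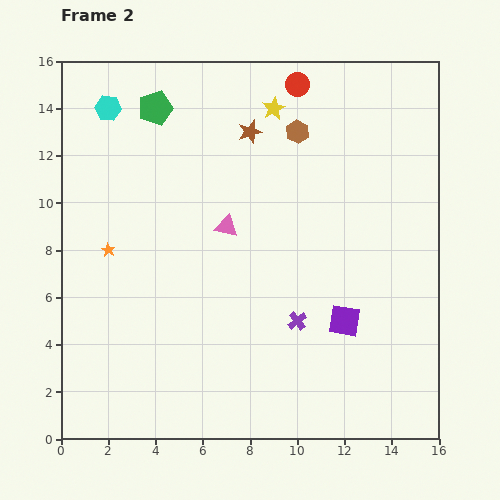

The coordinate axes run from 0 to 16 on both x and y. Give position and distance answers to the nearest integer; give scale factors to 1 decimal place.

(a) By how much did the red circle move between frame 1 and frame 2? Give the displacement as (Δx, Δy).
(-4, 3)

The red circle was at (14, 12) in frame 1 and (10, 15) in frame 2.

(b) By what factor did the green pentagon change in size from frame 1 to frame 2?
1.4×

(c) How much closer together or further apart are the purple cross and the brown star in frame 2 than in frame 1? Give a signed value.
-3

Distance in frame 1: 11. Distance in frame 2: 8.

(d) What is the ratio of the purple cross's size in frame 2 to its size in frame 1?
0.8×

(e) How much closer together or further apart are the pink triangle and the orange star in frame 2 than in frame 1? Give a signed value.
-4

Distance in frame 1: 9. Distance in frame 2: 5.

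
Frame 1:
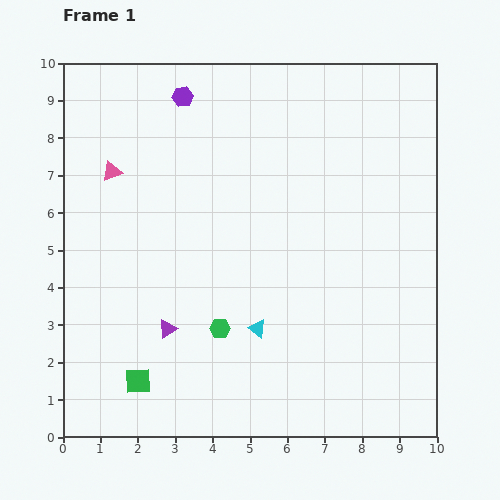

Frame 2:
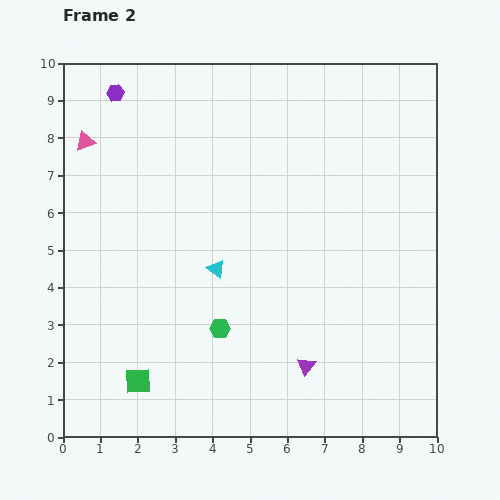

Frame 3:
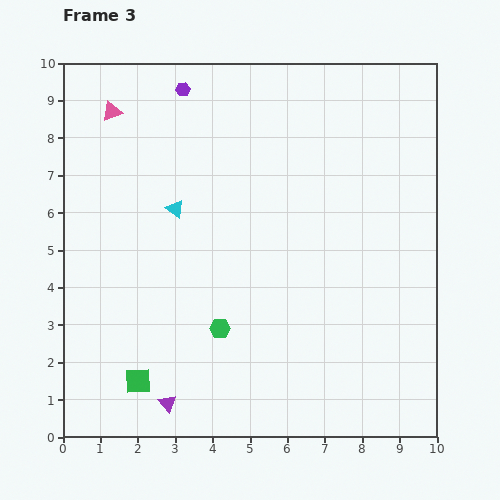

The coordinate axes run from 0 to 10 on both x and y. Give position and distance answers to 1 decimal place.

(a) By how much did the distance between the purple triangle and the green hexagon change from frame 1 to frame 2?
+1.1

Distance in frame 1: 1.4. Distance in frame 2: 2.5.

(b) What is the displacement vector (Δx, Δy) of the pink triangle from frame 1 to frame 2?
(-0.7, 0.8)

The pink triangle was at (1.3, 7.1) in frame 1 and (0.6, 7.9) in frame 2.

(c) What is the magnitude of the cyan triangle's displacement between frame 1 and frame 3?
3.9

The cyan triangle moved from (5.2, 2.9) to (3.0, 6.1), a distance of √(2.2² + 3.2²) ≈ 3.9.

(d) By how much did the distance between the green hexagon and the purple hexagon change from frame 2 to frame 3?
-0.4

Distance in frame 2: 6.9. Distance in frame 3: 6.5.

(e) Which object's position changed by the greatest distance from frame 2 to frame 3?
the purple triangle

(moved 3.8; next 1.9)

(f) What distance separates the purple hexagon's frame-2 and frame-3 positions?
1.8

The purple hexagon moved from (1.4, 9.2) to (3.2, 9.3), a distance of √(1.8² + 0.1²) ≈ 1.8.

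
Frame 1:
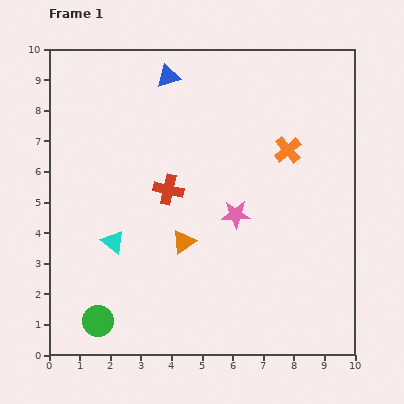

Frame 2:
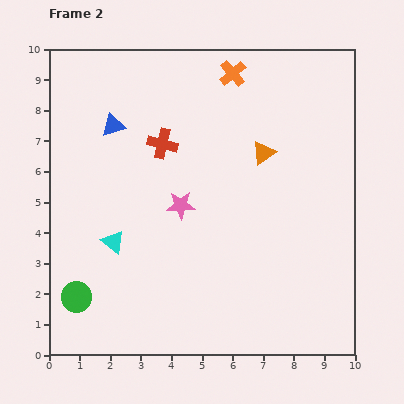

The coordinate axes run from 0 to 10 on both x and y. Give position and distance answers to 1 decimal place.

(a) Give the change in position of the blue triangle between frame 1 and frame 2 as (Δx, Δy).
(-1.8, -1.6)

The blue triangle was at (3.9, 9.1) in frame 1 and (2.1, 7.5) in frame 2.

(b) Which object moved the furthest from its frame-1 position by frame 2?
the orange triangle

(moved 3.9; next 3.1)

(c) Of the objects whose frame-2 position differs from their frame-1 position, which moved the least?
the green circle

(moved 1.1)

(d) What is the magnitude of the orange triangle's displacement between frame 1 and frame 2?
3.9

The orange triangle moved from (4.4, 3.7) to (7.0, 6.6), a distance of √(2.6² + 2.9²) ≈ 3.9.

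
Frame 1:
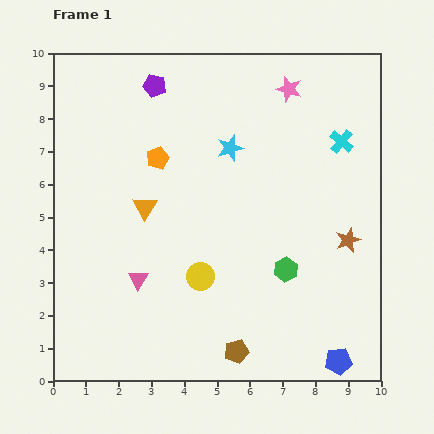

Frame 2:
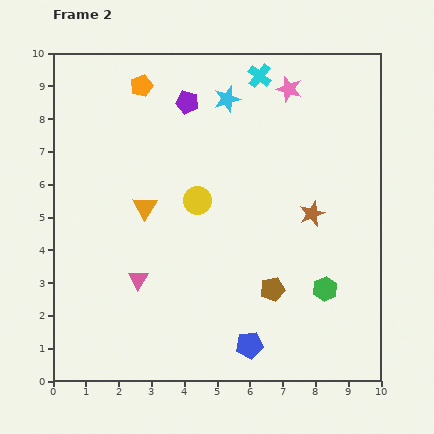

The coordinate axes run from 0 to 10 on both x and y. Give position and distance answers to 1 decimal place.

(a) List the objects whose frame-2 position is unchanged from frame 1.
the orange triangle, the pink triangle, the pink star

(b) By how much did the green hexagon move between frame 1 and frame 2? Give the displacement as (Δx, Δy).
(1.2, -0.6)

The green hexagon was at (7.1, 3.4) in frame 1 and (8.3, 2.8) in frame 2.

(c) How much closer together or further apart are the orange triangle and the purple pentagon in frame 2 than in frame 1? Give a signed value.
-0.2

Distance in frame 1: 3.7. Distance in frame 2: 3.5.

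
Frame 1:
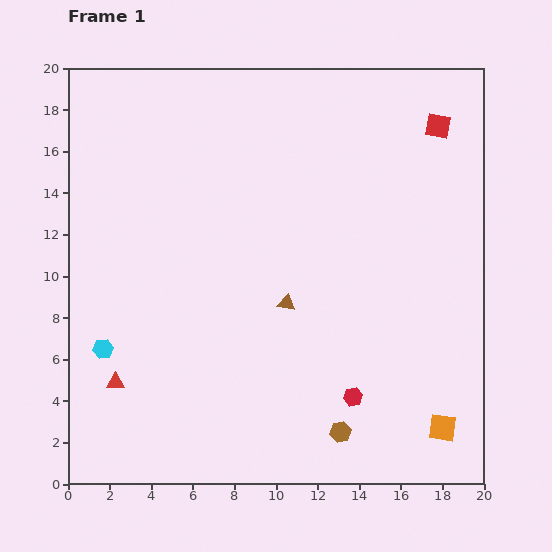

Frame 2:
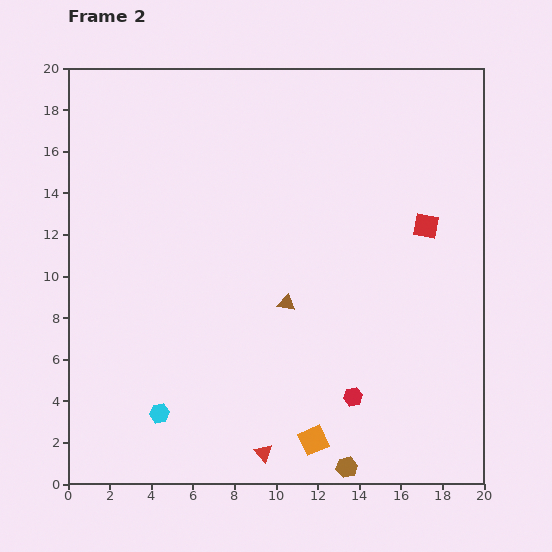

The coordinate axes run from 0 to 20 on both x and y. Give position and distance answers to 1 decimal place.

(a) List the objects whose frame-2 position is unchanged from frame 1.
the brown triangle, the red hexagon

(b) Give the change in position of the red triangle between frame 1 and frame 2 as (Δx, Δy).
(7.1, -3.4)

The red triangle was at (2.3, 4.9) in frame 1 and (9.4, 1.5) in frame 2.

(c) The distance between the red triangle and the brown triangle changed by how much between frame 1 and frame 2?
-1.7

Distance in frame 1: 9.0. Distance in frame 2: 7.3.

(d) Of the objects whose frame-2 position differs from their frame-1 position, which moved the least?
the brown hexagon

(moved 1.7)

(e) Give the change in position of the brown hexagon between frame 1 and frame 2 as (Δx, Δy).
(0.3, -1.7)

The brown hexagon was at (13.1, 2.5) in frame 1 and (13.4, 0.8) in frame 2.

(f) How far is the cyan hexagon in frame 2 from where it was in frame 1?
4.1

The cyan hexagon moved from (1.7, 6.5) to (4.4, 3.4), a distance of √(2.7² + 3.1²) ≈ 4.1.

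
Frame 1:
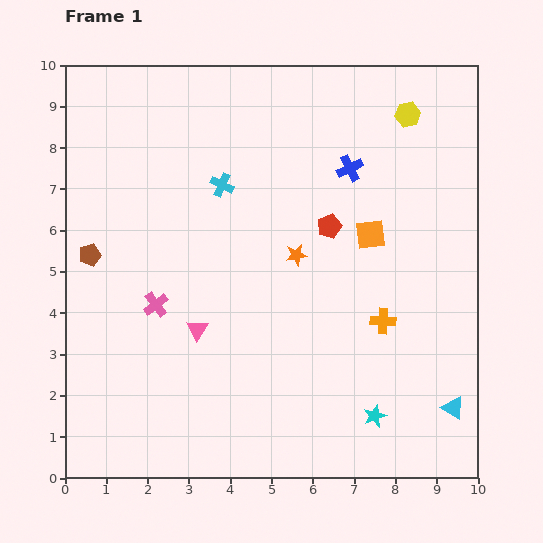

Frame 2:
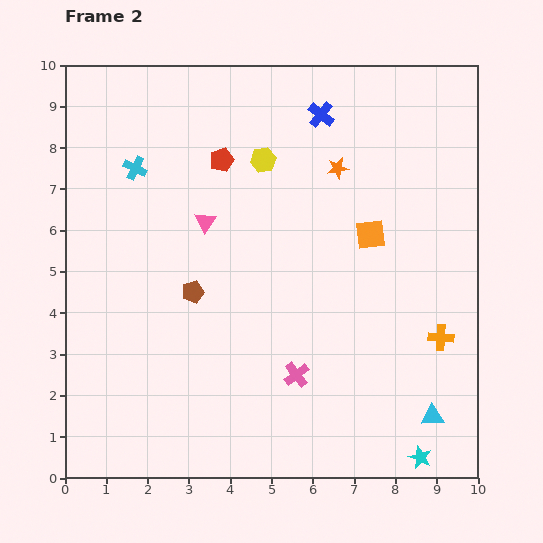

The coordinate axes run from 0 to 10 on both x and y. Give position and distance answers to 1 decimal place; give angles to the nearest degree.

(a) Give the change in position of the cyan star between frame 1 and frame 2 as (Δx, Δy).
(1.1, -1.0)

The cyan star was at (7.5, 1.5) in frame 1 and (8.6, 0.5) in frame 2.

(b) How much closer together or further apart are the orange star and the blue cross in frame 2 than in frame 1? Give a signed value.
-1.1

Distance in frame 1: 2.5. Distance in frame 2: 1.4.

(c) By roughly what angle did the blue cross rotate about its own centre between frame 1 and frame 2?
25° counter-clockwise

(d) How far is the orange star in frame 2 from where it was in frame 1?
2.3

The orange star moved from (5.6, 5.4) to (6.6, 7.5), a distance of √(1.0² + 2.1²) ≈ 2.3.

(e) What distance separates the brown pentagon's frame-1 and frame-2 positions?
2.7

The brown pentagon moved from (0.6, 5.4) to (3.1, 4.5), a distance of √(2.5² + 0.9²) ≈ 2.7.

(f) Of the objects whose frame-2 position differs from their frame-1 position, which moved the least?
the cyan triangle

(moved 0.5)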